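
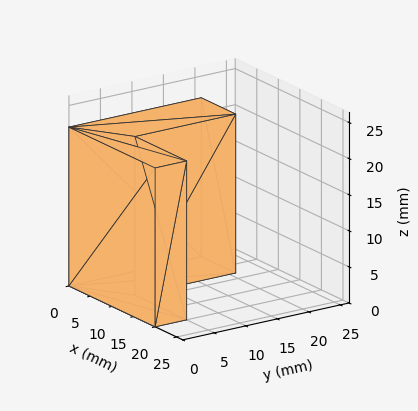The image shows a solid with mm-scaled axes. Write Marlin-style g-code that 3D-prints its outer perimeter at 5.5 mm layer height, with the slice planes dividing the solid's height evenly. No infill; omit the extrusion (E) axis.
Reading the render: the shape is an L-shaped prism: outer 20 × 21 mm, arm thicknesses ≈ 5 mm (horizontal) and 8 mm (vertical), extruded 22 mm in z (dimensions read to the nearest mm from the axis ticks). For the g-code, the solid's height is divided into equal slices at the stated Δz and each level perimeter traced with G1 moves after a G0 lift.

; perimeter-only toolpath
G21 ; units = mm
G90 ; absolute positioning
G28 ; home
; layer 1
G0 Z5.5
G0 X0.0 Y0.0
G1 X20.0 Y0.0
G1 X20.0 Y5.0
G1 X8.0 Y5.0
G1 X8.0 Y21.0
G1 X0.0 Y21.0
G1 X0.0 Y0.0
; layer 2
G0 Z11.0
G0 X0.0 Y0.0
G1 X20.0 Y0.0
G1 X20.0 Y5.0
G1 X8.0 Y5.0
G1 X8.0 Y21.0
G1 X0.0 Y21.0
G1 X0.0 Y0.0
; layer 3
G0 Z16.5
G0 X0.0 Y0.0
G1 X20.0 Y0.0
G1 X20.0 Y5.0
G1 X8.0 Y5.0
G1 X8.0 Y21.0
G1 X0.0 Y21.0
G1 X0.0 Y0.0
; layer 4
G0 Z22.0
G0 X0.0 Y0.0
G1 X20.0 Y0.0
G1 X20.0 Y5.0
G1 X8.0 Y5.0
G1 X8.0 Y21.0
G1 X0.0 Y21.0
G1 X0.0 Y0.0
M2 ; end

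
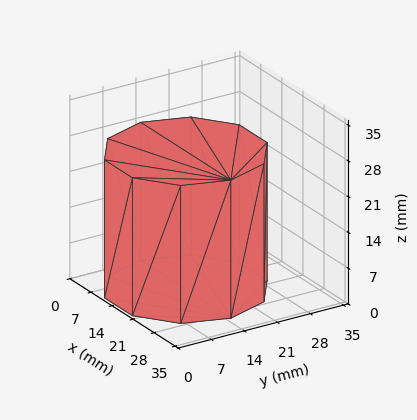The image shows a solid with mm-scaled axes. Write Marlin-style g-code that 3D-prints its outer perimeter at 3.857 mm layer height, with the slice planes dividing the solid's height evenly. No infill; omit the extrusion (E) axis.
Reading the render: the shape is a regular 10-sided prism (a cylinder approximated with 10 flat sides), circumscribed radius ≈ 15 mm, height ≈ 27 mm (dimensions read to the nearest mm from the axis ticks). For the g-code, the solid's height is divided into equal slices at the stated Δz and each level perimeter traced with G1 moves after a G0 lift.

; perimeter-only toolpath
G21 ; units = mm
G90 ; absolute positioning
G28 ; home
; layer 1
G0 Z3.857
G0 X30.000 Y15.000
G1 X27.135 Y23.817
G1 X19.635 Y29.266
G1 X10.365 Y29.266
G1 X2.865 Y23.817
G1 X0.000 Y15.000
G1 X2.865 Y6.183
G1 X10.365 Y0.734
G1 X19.635 Y0.734
G1 X27.135 Y6.183
G1 X30.000 Y15.000
; layer 2
G0 Z7.714
G0 X30.000 Y15.000
G1 X27.135 Y23.817
G1 X19.635 Y29.266
G1 X10.365 Y29.266
G1 X2.865 Y23.817
G1 X0.000 Y15.000
G1 X2.865 Y6.183
G1 X10.365 Y0.734
G1 X19.635 Y0.734
G1 X27.135 Y6.183
G1 X30.000 Y15.000
; layer 3
G0 Z11.571
G0 X30.000 Y15.000
G1 X27.135 Y23.817
G1 X19.635 Y29.266
G1 X10.365 Y29.266
G1 X2.865 Y23.817
G1 X0.000 Y15.000
G1 X2.865 Y6.183
G1 X10.365 Y0.734
G1 X19.635 Y0.734
G1 X27.135 Y6.183
G1 X30.000 Y15.000
; layer 4
G0 Z15.429
G0 X30.000 Y15.000
G1 X27.135 Y23.817
G1 X19.635 Y29.266
G1 X10.365 Y29.266
G1 X2.865 Y23.817
G1 X0.000 Y15.000
G1 X2.865 Y6.183
G1 X10.365 Y0.734
G1 X19.635 Y0.734
G1 X27.135 Y6.183
G1 X30.000 Y15.000
; layer 5
G0 Z19.286
G0 X30.000 Y15.000
G1 X27.135 Y23.817
G1 X19.635 Y29.266
G1 X10.365 Y29.266
G1 X2.865 Y23.817
G1 X0.000 Y15.000
G1 X2.865 Y6.183
G1 X10.365 Y0.734
G1 X19.635 Y0.734
G1 X27.135 Y6.183
G1 X30.000 Y15.000
; layer 6
G0 Z23.143
G0 X30.000 Y15.000
G1 X27.135 Y23.817
G1 X19.635 Y29.266
G1 X10.365 Y29.266
G1 X2.865 Y23.817
G1 X0.000 Y15.000
G1 X2.865 Y6.183
G1 X10.365 Y0.734
G1 X19.635 Y0.734
G1 X27.135 Y6.183
G1 X30.000 Y15.000
; layer 7
G0 Z27.000
G0 X30.000 Y15.000
G1 X27.135 Y23.817
G1 X19.635 Y29.266
G1 X10.365 Y29.266
G1 X2.865 Y23.817
G1 X0.000 Y15.000
G1 X2.865 Y6.183
G1 X10.365 Y0.734
G1 X19.635 Y0.734
G1 X27.135 Y6.183
G1 X30.000 Y15.000
M2 ; end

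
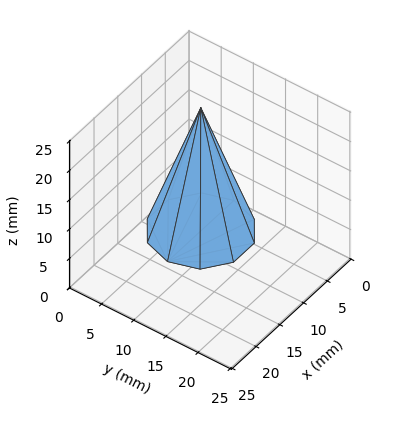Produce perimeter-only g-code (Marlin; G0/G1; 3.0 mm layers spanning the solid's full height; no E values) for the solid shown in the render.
Reading the render: the shape is a regular 10-sided pyramid, base circumscribed radius ≈ 7 mm, apex at z ≈ 21 mm (dimensions read to the nearest mm from the axis ticks). For the g-code, the solid's height is divided into equal slices at the stated Δz and each level perimeter traced with G1 moves after a G0 lift.

; perimeter-only toolpath
G21 ; units = mm
G90 ; absolute positioning
G28 ; home
; layer 1
G0 Z3.0
G0 X13.0 Y7.0
G1 X11.9 Y10.5
G1 X8.9 Y12.7
G1 X5.1 Y12.7
G1 X2.1 Y10.5
G1 X1.0 Y7.0
G1 X2.1 Y3.5
G1 X5.1 Y1.3
G1 X8.9 Y1.3
G1 X11.9 Y3.5
G1 X13.0 Y7.0
; layer 2
G0 Z6.0
G0 X12.0 Y7.0
G1 X11.1 Y9.9
G1 X8.6 Y11.8
G1 X5.4 Y11.8
G1 X2.9 Y9.9
G1 X2.0 Y7.0
G1 X2.9 Y4.1
G1 X5.4 Y2.2
G1 X8.6 Y2.2
G1 X11.1 Y4.1
G1 X12.0 Y7.0
; layer 3
G0 Z9.0
G0 X11.0 Y7.0
G1 X10.3 Y9.3
G1 X8.3 Y10.8
G1 X5.7 Y10.8
G1 X3.7 Y9.3
G1 X3.0 Y7.0
G1 X3.7 Y4.7
G1 X5.7 Y3.2
G1 X8.3 Y3.2
G1 X10.3 Y4.7
G1 X11.0 Y7.0
; layer 4
G0 Z12.0
G0 X10.0 Y7.0
G1 X9.4 Y8.8
G1 X7.9 Y9.9
G1 X6.1 Y9.9
G1 X4.6 Y8.8
G1 X4.0 Y7.0
G1 X4.6 Y5.2
G1 X6.1 Y4.1
G1 X7.9 Y4.1
G1 X9.4 Y5.2
G1 X10.0 Y7.0
; layer 5
G0 Z15.0
G0 X9.0 Y7.0
G1 X8.6 Y8.2
G1 X7.6 Y8.9
G1 X6.4 Y8.9
G1 X5.4 Y8.2
G1 X5.0 Y7.0
G1 X5.4 Y5.8
G1 X6.4 Y5.1
G1 X7.6 Y5.1
G1 X8.6 Y5.8
G1 X9.0 Y7.0
; layer 6
G0 Z18.0
G0 X8.0 Y7.0
G1 X7.8 Y7.6
G1 X7.3 Y8.0
G1 X6.7 Y8.0
G1 X6.2 Y7.6
G1 X6.0 Y7.0
G1 X6.2 Y6.4
G1 X6.7 Y6.0
G1 X7.3 Y6.0
G1 X7.8 Y6.4
G1 X8.0 Y7.0
M2 ; end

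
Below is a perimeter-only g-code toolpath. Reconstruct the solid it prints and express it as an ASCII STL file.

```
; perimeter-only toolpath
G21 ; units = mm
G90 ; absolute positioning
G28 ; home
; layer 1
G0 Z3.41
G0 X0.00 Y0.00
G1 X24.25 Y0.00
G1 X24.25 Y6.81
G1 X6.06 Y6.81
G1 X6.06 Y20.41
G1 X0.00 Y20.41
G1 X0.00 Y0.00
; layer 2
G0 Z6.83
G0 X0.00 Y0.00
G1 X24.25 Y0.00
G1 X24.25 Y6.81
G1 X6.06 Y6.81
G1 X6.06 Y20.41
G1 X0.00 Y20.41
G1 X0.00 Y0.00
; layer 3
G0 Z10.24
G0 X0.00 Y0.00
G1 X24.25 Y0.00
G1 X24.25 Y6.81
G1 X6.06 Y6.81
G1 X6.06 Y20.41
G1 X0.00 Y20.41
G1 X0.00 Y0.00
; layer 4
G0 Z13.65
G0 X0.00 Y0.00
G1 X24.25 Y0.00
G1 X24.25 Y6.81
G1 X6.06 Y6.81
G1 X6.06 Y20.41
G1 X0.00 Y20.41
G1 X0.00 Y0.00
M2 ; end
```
solid part
  facet normal 0.0000 0.0000 -1.0000
    outer loop
      vertex 24.25 6.81 0.00
      vertex 24.25 0.00 0.00
      vertex 0.00 0.00 0.00
    endloop
  endfacet
  facet normal 0.0000 0.0000 -1.0000
    outer loop
      vertex 6.06 6.81 0.00
      vertex 24.25 6.81 0.00
      vertex 0.00 0.00 0.00
    endloop
  endfacet
  facet normal 0.0000 0.0000 -1.0000
    outer loop
      vertex 6.06 20.41 0.00
      vertex 6.06 6.81 0.00
      vertex 0.00 0.00 0.00
    endloop
  endfacet
  facet normal 0.0000 0.0000 -1.0000
    outer loop
      vertex 0.00 20.41 0.00
      vertex 6.06 20.41 0.00
      vertex 0.00 0.00 0.00
    endloop
  endfacet
  facet normal 0.0000 0.0000 1.0000
    outer loop
      vertex 0.00 0.00 13.65
      vertex 24.25 0.00 13.65
      vertex 24.25 6.81 13.65
    endloop
  endfacet
  facet normal 0.0000 0.0000 1.0000
    outer loop
      vertex 0.00 0.00 13.65
      vertex 24.25 6.81 13.65
      vertex 6.06 6.81 13.65
    endloop
  endfacet
  facet normal 0.0000 0.0000 1.0000
    outer loop
      vertex 0.00 0.00 13.65
      vertex 6.06 6.81 13.65
      vertex 6.06 20.41 13.65
    endloop
  endfacet
  facet normal 0.0000 0.0000 1.0000
    outer loop
      vertex 0.00 0.00 13.65
      vertex 6.06 20.41 13.65
      vertex 0.00 20.41 13.65
    endloop
  endfacet
  facet normal 0.0000 -1.0000 0.0000
    outer loop
      vertex 0.00 0.00 0.00
      vertex 24.25 0.00 0.00
      vertex 24.25 0.00 13.65
    endloop
  endfacet
  facet normal 0.0000 -1.0000 0.0000
    outer loop
      vertex 0.00 0.00 0.00
      vertex 24.25 0.00 13.65
      vertex 0.00 0.00 13.65
    endloop
  endfacet
  facet normal 1.0000 0.0000 0.0000
    outer loop
      vertex 24.25 0.00 0.00
      vertex 24.25 6.81 0.00
      vertex 24.25 6.81 13.65
    endloop
  endfacet
  facet normal 1.0000 0.0000 0.0000
    outer loop
      vertex 24.25 0.00 0.00
      vertex 24.25 6.81 13.65
      vertex 24.25 0.00 13.65
    endloop
  endfacet
  facet normal 0.0000 1.0000 0.0000
    outer loop
      vertex 24.25 6.81 0.00
      vertex 6.06 6.81 0.00
      vertex 6.06 6.81 13.65
    endloop
  endfacet
  facet normal 0.0000 1.0000 0.0000
    outer loop
      vertex 24.25 6.81 0.00
      vertex 6.06 6.81 13.65
      vertex 24.25 6.81 13.65
    endloop
  endfacet
  facet normal 1.0000 0.0000 0.0000
    outer loop
      vertex 6.06 6.81 0.00
      vertex 6.06 20.41 0.00
      vertex 6.06 20.41 13.65
    endloop
  endfacet
  facet normal 1.0000 0.0000 0.0000
    outer loop
      vertex 6.06 6.81 0.00
      vertex 6.06 20.41 13.65
      vertex 6.06 6.81 13.65
    endloop
  endfacet
  facet normal 0.0000 1.0000 0.0000
    outer loop
      vertex 6.06 20.41 0.00
      vertex 0.00 20.41 0.00
      vertex 0.00 20.41 13.65
    endloop
  endfacet
  facet normal 0.0000 1.0000 0.0000
    outer loop
      vertex 6.06 20.41 0.00
      vertex 0.00 20.41 13.65
      vertex 6.06 20.41 13.65
    endloop
  endfacet
  facet normal -1.0000 0.0000 0.0000
    outer loop
      vertex 0.00 20.41 0.00
      vertex 0.00 0.00 0.00
      vertex 0.00 0.00 13.65
    endloop
  endfacet
  facet normal -1.0000 0.0000 0.0000
    outer loop
      vertex 0.00 20.41 0.00
      vertex 0.00 0.00 13.65
      vertex 0.00 20.41 13.65
    endloop
  endfacet
endsolid part

The G0 Z moves step by Δz≈3.41 mm. Every layer's G1 loop is the same polygon, so the solid is a straight extrusion of it from z=0 to z≈13.7. Closing with flat bottom and top caps and triangulating gives 20 facets — an L-shaped prism: outer 24.2 × 20.4 mm, arm thicknesses ≈ 6.81 mm (horizontal) and 6.06 mm (vertical), extruded 13.7 mm in z.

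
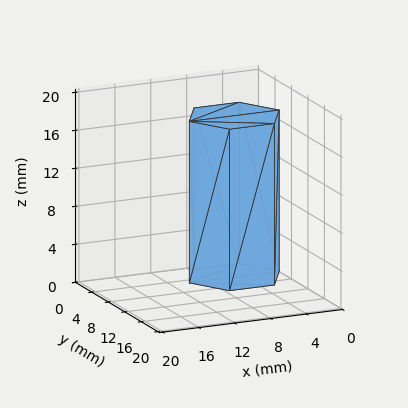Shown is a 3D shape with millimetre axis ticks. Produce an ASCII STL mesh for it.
Reading the render: the shape is a regular 6-sided prism (a cylinder approximated with 6 flat sides), circumscribed radius ≈ 5 mm, height ≈ 17 mm (dimensions read to the nearest mm from the axis ticks). For the STL, each face is triangulated and given an outward normal.

solid part
  facet normal 0.0000 0.0000 -1.0000
    outer loop
      vertex 2.5 9.3 0.0
      vertex 7.5 9.3 0.0
      vertex 10.0 5.0 0.0
    endloop
  endfacet
  facet normal 0.0000 0.0000 -1.0000
    outer loop
      vertex 0.0 5.0 0.0
      vertex 2.5 9.3 0.0
      vertex 10.0 5.0 0.0
    endloop
  endfacet
  facet normal 0.0000 0.0000 -1.0000
    outer loop
      vertex 2.5 0.7 0.0
      vertex 0.0 5.0 0.0
      vertex 10.0 5.0 0.0
    endloop
  endfacet
  facet normal 0.0000 0.0000 -1.0000
    outer loop
      vertex 7.5 0.7 0.0
      vertex 2.5 0.7 0.0
      vertex 10.0 5.0 0.0
    endloop
  endfacet
  facet normal 0.0000 0.0000 1.0000
    outer loop
      vertex 10.0 5.0 17.0
      vertex 7.5 9.3 17.0
      vertex 2.5 9.3 17.0
    endloop
  endfacet
  facet normal 0.0000 0.0000 1.0000
    outer loop
      vertex 10.0 5.0 17.0
      vertex 2.5 9.3 17.0
      vertex 0.0 5.0 17.0
    endloop
  endfacet
  facet normal 0.0000 0.0000 1.0000
    outer loop
      vertex 10.0 5.0 17.0
      vertex 0.0 5.0 17.0
      vertex 2.5 0.7 17.0
    endloop
  endfacet
  facet normal 0.0000 0.0000 1.0000
    outer loop
      vertex 10.0 5.0 17.0
      vertex 2.5 0.7 17.0
      vertex 7.5 0.7 17.0
    endloop
  endfacet
  facet normal 0.8645 0.5026 0.0000
    outer loop
      vertex 10.0 5.0 0.0
      vertex 7.5 9.3 0.0
      vertex 7.5 9.3 17.0
    endloop
  endfacet
  facet normal 0.8645 0.5026 0.0000
    outer loop
      vertex 10.0 5.0 0.0
      vertex 7.5 9.3 17.0
      vertex 10.0 5.0 17.0
    endloop
  endfacet
  facet normal 0.0000 1.0000 0.0000
    outer loop
      vertex 7.5 9.3 0.0
      vertex 2.5 9.3 0.0
      vertex 2.5 9.3 17.0
    endloop
  endfacet
  facet normal 0.0000 1.0000 0.0000
    outer loop
      vertex 7.5 9.3 0.0
      vertex 2.5 9.3 17.0
      vertex 7.5 9.3 17.0
    endloop
  endfacet
  facet normal -0.8645 0.5026 0.0000
    outer loop
      vertex 2.5 9.3 0.0
      vertex 0.0 5.0 0.0
      vertex 0.0 5.0 17.0
    endloop
  endfacet
  facet normal -0.8645 0.5026 0.0000
    outer loop
      vertex 2.5 9.3 0.0
      vertex 0.0 5.0 17.0
      vertex 2.5 9.3 17.0
    endloop
  endfacet
  facet normal -0.8645 -0.5026 0.0000
    outer loop
      vertex 0.0 5.0 0.0
      vertex 2.5 0.7 0.0
      vertex 2.5 0.7 17.0
    endloop
  endfacet
  facet normal -0.8645 -0.5026 0.0000
    outer loop
      vertex 0.0 5.0 0.0
      vertex 2.5 0.7 17.0
      vertex 0.0 5.0 17.0
    endloop
  endfacet
  facet normal 0.0000 -1.0000 0.0000
    outer loop
      vertex 2.5 0.7 0.0
      vertex 7.5 0.7 0.0
      vertex 7.5 0.7 17.0
    endloop
  endfacet
  facet normal 0.0000 -1.0000 0.0000
    outer loop
      vertex 2.5 0.7 0.0
      vertex 7.5 0.7 17.0
      vertex 2.5 0.7 17.0
    endloop
  endfacet
  facet normal 0.8645 -0.5026 0.0000
    outer loop
      vertex 7.5 0.7 0.0
      vertex 10.0 5.0 0.0
      vertex 10.0 5.0 17.0
    endloop
  endfacet
  facet normal 0.8645 -0.5026 0.0000
    outer loop
      vertex 7.5 0.7 0.0
      vertex 10.0 5.0 17.0
      vertex 7.5 0.7 17.0
    endloop
  endfacet
endsolid part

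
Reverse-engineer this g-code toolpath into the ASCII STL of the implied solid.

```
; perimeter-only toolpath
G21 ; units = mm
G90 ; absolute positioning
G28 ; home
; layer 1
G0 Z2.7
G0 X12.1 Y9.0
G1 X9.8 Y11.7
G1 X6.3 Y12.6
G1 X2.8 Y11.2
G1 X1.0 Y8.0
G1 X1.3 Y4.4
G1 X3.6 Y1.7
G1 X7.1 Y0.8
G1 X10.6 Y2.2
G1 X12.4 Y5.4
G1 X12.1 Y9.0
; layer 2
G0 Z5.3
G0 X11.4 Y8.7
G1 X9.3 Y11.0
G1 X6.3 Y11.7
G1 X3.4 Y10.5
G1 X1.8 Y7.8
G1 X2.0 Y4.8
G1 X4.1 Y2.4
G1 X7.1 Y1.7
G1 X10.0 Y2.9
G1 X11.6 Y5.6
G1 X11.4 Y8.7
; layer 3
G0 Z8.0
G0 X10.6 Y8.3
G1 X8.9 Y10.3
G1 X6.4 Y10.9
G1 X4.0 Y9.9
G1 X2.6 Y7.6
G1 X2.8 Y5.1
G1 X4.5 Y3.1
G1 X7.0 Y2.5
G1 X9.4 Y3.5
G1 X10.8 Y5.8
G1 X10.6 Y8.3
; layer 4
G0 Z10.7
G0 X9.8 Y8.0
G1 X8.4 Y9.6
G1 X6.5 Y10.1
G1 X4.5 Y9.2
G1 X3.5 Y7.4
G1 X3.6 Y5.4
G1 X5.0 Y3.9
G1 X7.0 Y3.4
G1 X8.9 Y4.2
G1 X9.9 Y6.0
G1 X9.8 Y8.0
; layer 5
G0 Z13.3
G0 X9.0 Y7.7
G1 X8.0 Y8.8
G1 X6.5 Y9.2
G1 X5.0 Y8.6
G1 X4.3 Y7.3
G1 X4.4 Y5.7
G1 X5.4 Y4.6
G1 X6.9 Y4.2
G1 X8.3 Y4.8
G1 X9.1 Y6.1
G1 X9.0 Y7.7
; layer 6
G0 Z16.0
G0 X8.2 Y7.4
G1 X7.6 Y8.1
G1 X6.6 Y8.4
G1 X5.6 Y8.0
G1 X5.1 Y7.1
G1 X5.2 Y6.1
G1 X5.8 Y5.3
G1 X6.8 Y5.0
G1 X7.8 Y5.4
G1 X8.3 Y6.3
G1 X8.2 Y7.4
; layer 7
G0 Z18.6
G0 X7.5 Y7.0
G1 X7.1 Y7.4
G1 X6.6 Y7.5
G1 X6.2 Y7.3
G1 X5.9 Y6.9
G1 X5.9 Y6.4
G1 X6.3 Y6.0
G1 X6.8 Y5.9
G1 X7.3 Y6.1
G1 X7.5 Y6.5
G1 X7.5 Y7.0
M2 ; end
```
solid part
  facet normal 0.0000 0.0000 -1.0000
    outer loop
      vertex 6.2 13.4 0.0
      vertex 10.2 12.4 0.0
      vertex 12.9 9.3 0.0
    endloop
  endfacet
  facet normal 0.0000 0.0000 -1.0000
    outer loop
      vertex 2.3 11.8 0.0
      vertex 6.2 13.4 0.0
      vertex 12.9 9.3 0.0
    endloop
  endfacet
  facet normal 0.0000 0.0000 -1.0000
    outer loop
      vertex 0.2 8.2 0.0
      vertex 2.3 11.8 0.0
      vertex 12.9 9.3 0.0
    endloop
  endfacet
  facet normal 0.0000 0.0000 -1.0000
    outer loop
      vertex 0.5 4.1 0.0
      vertex 0.2 8.2 0.0
      vertex 12.9 9.3 0.0
    endloop
  endfacet
  facet normal 0.0000 0.0000 -1.0000
    outer loop
      vertex 3.2 1.0 0.0
      vertex 0.5 4.1 0.0
      vertex 12.9 9.3 0.0
    endloop
  endfacet
  facet normal 0.0000 0.0000 -1.0000
    outer loop
      vertex 7.2 0.0 0.0
      vertex 3.2 1.0 0.0
      vertex 12.9 9.3 0.0
    endloop
  endfacet
  facet normal 0.0000 0.0000 -1.0000
    outer loop
      vertex 11.1 1.6 0.0
      vertex 7.2 0.0 0.0
      vertex 12.9 9.3 0.0
    endloop
  endfacet
  facet normal 0.0000 0.0000 -1.0000
    outer loop
      vertex 13.2 5.2 0.0
      vertex 11.1 1.6 0.0
      vertex 12.9 9.3 0.0
    endloop
  endfacet
  facet normal 0.7223 0.6291 0.2871
    outer loop
      vertex 12.9 9.3 0.0
      vertex 10.2 12.4 0.0
      vertex 6.7 6.7 21.3
    endloop
  endfacet
  facet normal 0.2323 0.9294 0.2869
    outer loop
      vertex 10.2 12.4 0.0
      vertex 6.2 13.4 0.0
      vertex 6.7 6.7 21.3
    endloop
  endfacet
  facet normal -0.3636 0.8862 0.2873
    outer loop
      vertex 6.2 13.4 0.0
      vertex 2.3 11.8 0.0
      vertex 6.7 6.7 21.3
    endloop
  endfacet
  facet normal -0.8276 0.4827 0.2865
    outer loop
      vertex 2.3 11.8 0.0
      vertex 0.2 8.2 0.0
      vertex 6.7 6.7 21.3
    endloop
  endfacet
  facet normal -0.9555 -0.0699 0.2867
    outer loop
      vertex 0.2 8.2 0.0
      vertex 0.5 4.1 0.0
      vertex 6.7 6.7 21.3
    endloop
  endfacet
  facet normal -0.7223 -0.6291 0.2871
    outer loop
      vertex 0.5 4.1 0.0
      vertex 3.2 1.0 0.0
      vertex 6.7 6.7 21.3
    endloop
  endfacet
  facet normal -0.2323 -0.9294 0.2869
    outer loop
      vertex 3.2 1.0 0.0
      vertex 7.2 0.0 0.0
      vertex 6.7 6.7 21.3
    endloop
  endfacet
  facet normal 0.3636 -0.8862 0.2873
    outer loop
      vertex 7.2 0.0 0.0
      vertex 11.1 1.6 0.0
      vertex 6.7 6.7 21.3
    endloop
  endfacet
  facet normal 0.8276 -0.4827 0.2865
    outer loop
      vertex 11.1 1.6 0.0
      vertex 13.2 5.2 0.0
      vertex 6.7 6.7 21.3
    endloop
  endfacet
  facet normal 0.9555 0.0699 0.2867
    outer loop
      vertex 13.2 5.2 0.0
      vertex 12.9 9.3 0.0
      vertex 6.7 6.7 21.3
    endloop
  endfacet
endsolid part

The G0 Z moves step by Δz≈2.7 mm. The G1 loops shrink linearly with z, so the solid tapers from its base footprint up to z≈21.3. Closing with a flat bottom cap and the tapered top and triangulating gives 18 facets — a regular 10-sided pyramid, base circumscribed radius ≈ 6.7 mm, apex at z ≈ 21.3 mm.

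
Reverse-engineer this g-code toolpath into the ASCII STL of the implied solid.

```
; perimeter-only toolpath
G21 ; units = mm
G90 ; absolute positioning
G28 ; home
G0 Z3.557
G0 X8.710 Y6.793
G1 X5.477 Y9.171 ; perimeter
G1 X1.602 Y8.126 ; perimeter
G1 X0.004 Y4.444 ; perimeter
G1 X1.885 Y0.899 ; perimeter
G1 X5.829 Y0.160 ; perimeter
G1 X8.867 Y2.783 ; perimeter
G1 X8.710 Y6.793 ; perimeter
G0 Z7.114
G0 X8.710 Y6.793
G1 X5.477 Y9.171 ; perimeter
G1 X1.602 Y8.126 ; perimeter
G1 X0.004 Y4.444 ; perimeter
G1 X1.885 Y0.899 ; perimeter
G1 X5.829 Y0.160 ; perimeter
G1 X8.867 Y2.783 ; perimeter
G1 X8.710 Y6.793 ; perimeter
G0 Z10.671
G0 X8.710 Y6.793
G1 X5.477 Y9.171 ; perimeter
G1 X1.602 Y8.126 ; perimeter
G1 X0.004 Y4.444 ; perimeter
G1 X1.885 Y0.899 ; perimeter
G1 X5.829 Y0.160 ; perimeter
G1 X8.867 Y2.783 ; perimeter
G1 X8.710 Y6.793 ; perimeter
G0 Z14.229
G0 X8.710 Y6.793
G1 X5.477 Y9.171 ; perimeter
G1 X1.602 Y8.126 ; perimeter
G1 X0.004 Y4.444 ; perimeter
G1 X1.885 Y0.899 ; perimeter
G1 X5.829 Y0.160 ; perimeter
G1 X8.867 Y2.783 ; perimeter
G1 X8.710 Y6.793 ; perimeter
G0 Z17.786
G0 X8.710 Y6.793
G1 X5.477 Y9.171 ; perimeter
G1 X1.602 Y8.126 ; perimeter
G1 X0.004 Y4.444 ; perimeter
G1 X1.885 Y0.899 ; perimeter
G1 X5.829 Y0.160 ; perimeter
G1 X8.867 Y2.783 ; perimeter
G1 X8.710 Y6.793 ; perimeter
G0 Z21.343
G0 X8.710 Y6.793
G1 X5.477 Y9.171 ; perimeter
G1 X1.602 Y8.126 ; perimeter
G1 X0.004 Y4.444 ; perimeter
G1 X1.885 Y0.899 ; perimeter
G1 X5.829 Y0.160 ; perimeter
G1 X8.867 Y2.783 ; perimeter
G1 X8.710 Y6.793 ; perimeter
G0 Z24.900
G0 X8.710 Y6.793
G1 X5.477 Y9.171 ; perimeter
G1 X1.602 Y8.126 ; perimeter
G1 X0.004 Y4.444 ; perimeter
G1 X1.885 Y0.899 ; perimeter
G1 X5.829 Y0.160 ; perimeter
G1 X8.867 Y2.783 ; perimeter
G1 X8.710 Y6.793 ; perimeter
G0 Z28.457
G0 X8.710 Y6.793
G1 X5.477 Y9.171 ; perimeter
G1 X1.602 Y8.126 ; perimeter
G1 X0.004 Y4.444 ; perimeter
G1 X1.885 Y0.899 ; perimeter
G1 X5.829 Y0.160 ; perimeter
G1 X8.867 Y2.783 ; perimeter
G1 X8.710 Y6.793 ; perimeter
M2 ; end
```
solid part
  facet normal 0.0000 0.0000 -1.0000
    outer loop
      vertex 1.602 8.126 0.000
      vertex 5.477 9.171 0.000
      vertex 8.710 6.793 0.000
    endloop
  endfacet
  facet normal 0.0000 0.0000 -1.0000
    outer loop
      vertex 0.004 4.444 0.000
      vertex 1.602 8.126 0.000
      vertex 8.710 6.793 0.000
    endloop
  endfacet
  facet normal 0.0000 0.0000 -1.0000
    outer loop
      vertex 1.885 0.899 0.000
      vertex 0.004 4.444 0.000
      vertex 8.710 6.793 0.000
    endloop
  endfacet
  facet normal 0.0000 0.0000 -1.0000
    outer loop
      vertex 5.829 0.160 0.000
      vertex 1.885 0.899 0.000
      vertex 8.710 6.793 0.000
    endloop
  endfacet
  facet normal 0.0000 0.0000 -1.0000
    outer loop
      vertex 8.867 2.783 0.000
      vertex 5.829 0.160 0.000
      vertex 8.710 6.793 0.000
    endloop
  endfacet
  facet normal 0.0000 0.0000 1.0000
    outer loop
      vertex 8.710 6.793 28.457
      vertex 5.477 9.171 28.457
      vertex 1.602 8.126 28.457
    endloop
  endfacet
  facet normal 0.0000 0.0000 1.0000
    outer loop
      vertex 8.710 6.793 28.457
      vertex 1.602 8.126 28.457
      vertex 0.004 4.444 28.457
    endloop
  endfacet
  facet normal 0.0000 0.0000 1.0000
    outer loop
      vertex 8.710 6.793 28.457
      vertex 0.004 4.444 28.457
      vertex 1.885 0.899 28.457
    endloop
  endfacet
  facet normal 0.0000 0.0000 1.0000
    outer loop
      vertex 8.710 6.793 28.457
      vertex 1.885 0.899 28.457
      vertex 5.829 0.160 28.457
    endloop
  endfacet
  facet normal 0.0000 0.0000 1.0000
    outer loop
      vertex 8.710 6.793 28.457
      vertex 5.829 0.160 28.457
      vertex 8.867 2.783 28.457
    endloop
  endfacet
  facet normal 0.5925 0.8056 0.0000
    outer loop
      vertex 8.710 6.793 0.000
      vertex 5.477 9.171 0.000
      vertex 5.477 9.171 28.457
    endloop
  endfacet
  facet normal 0.5925 0.8056 0.0000
    outer loop
      vertex 8.710 6.793 0.000
      vertex 5.477 9.171 28.457
      vertex 8.710 6.793 28.457
    endloop
  endfacet
  facet normal -0.2604 0.9655 0.0000
    outer loop
      vertex 5.477 9.171 0.000
      vertex 1.602 8.126 0.000
      vertex 1.602 8.126 28.457
    endloop
  endfacet
  facet normal -0.2604 0.9655 0.0000
    outer loop
      vertex 5.477 9.171 0.000
      vertex 1.602 8.126 28.457
      vertex 5.477 9.171 28.457
    endloop
  endfacet
  facet normal -0.9173 0.3981 0.0000
    outer loop
      vertex 1.602 8.126 0.000
      vertex 0.004 4.444 0.000
      vertex 0.004 4.444 28.457
    endloop
  endfacet
  facet normal -0.9173 0.3981 0.0000
    outer loop
      vertex 1.602 8.126 0.000
      vertex 0.004 4.444 28.457
      vertex 1.602 8.126 28.457
    endloop
  endfacet
  facet normal -0.8834 -0.4687 0.0000
    outer loop
      vertex 0.004 4.444 0.000
      vertex 1.885 0.899 0.000
      vertex 1.885 0.899 28.457
    endloop
  endfacet
  facet normal -0.8834 -0.4687 0.0000
    outer loop
      vertex 0.004 4.444 0.000
      vertex 1.885 0.899 28.457
      vertex 0.004 4.444 28.457
    endloop
  endfacet
  facet normal -0.1842 -0.9829 0.0000
    outer loop
      vertex 1.885 0.899 0.000
      vertex 5.829 0.160 0.000
      vertex 5.829 0.160 28.457
    endloop
  endfacet
  facet normal -0.1842 -0.9829 0.0000
    outer loop
      vertex 1.885 0.899 0.000
      vertex 5.829 0.160 28.457
      vertex 1.885 0.899 28.457
    endloop
  endfacet
  facet normal 0.6535 -0.7569 0.0000
    outer loop
      vertex 5.829 0.160 0.000
      vertex 8.867 2.783 0.000
      vertex 8.867 2.783 28.457
    endloop
  endfacet
  facet normal 0.6535 -0.7569 0.0000
    outer loop
      vertex 5.829 0.160 0.000
      vertex 8.867 2.783 28.457
      vertex 5.829 0.160 28.457
    endloop
  endfacet
  facet normal 0.9992 0.0391 0.0000
    outer loop
      vertex 8.867 2.783 0.000
      vertex 8.710 6.793 0.000
      vertex 8.710 6.793 28.457
    endloop
  endfacet
  facet normal 0.9992 0.0391 0.0000
    outer loop
      vertex 8.867 2.783 0.000
      vertex 8.710 6.793 28.457
      vertex 8.867 2.783 28.457
    endloop
  endfacet
endsolid part

The G0 Z moves step by Δz≈3.557 mm. Every layer's G1 loop is the same polygon, so the solid is a straight extrusion of it from z=0 to z≈28.5. Closing with flat bottom and top caps and triangulating gives 24 facets — a regular 7-sided prism (a cylinder approximated with 7 flat sides), circumscribed radius ≈ 4.62 mm, height ≈ 28.5 mm.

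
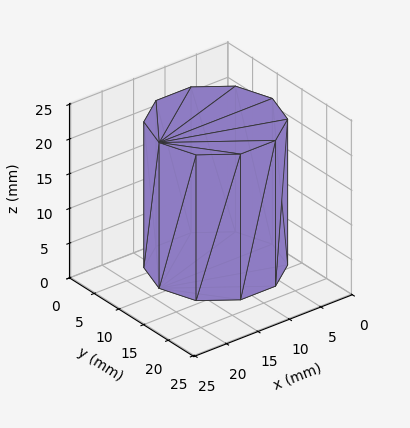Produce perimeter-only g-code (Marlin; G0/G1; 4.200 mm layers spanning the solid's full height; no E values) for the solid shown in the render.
Reading the render: the shape is a regular 10-sided prism (a cylinder approximated with 10 flat sides), circumscribed radius ≈ 9 mm, height ≈ 21 mm (dimensions read to the nearest mm from the axis ticks). For the g-code, the solid's height is divided into equal slices at the stated Δz and each level perimeter traced with G1 moves after a G0 lift.

; perimeter-only toolpath
G21 ; units = mm
G90 ; absolute positioning
G28 ; home
; layer 1
G0 Z4.200
G0 X18.000 Y9.000
G1 X16.281 Y14.290
G1 X11.781 Y17.560
G1 X6.219 Y17.560
G1 X1.719 Y14.290
G1 X0.000 Y9.000
G1 X1.719 Y3.710
G1 X6.219 Y0.440
G1 X11.781 Y0.440
G1 X16.281 Y3.710
G1 X18.000 Y9.000
; layer 2
G0 Z8.400
G0 X18.000 Y9.000
G1 X16.281 Y14.290
G1 X11.781 Y17.560
G1 X6.219 Y17.560
G1 X1.719 Y14.290
G1 X0.000 Y9.000
G1 X1.719 Y3.710
G1 X6.219 Y0.440
G1 X11.781 Y0.440
G1 X16.281 Y3.710
G1 X18.000 Y9.000
; layer 3
G0 Z12.600
G0 X18.000 Y9.000
G1 X16.281 Y14.290
G1 X11.781 Y17.560
G1 X6.219 Y17.560
G1 X1.719 Y14.290
G1 X0.000 Y9.000
G1 X1.719 Y3.710
G1 X6.219 Y0.440
G1 X11.781 Y0.440
G1 X16.281 Y3.710
G1 X18.000 Y9.000
; layer 4
G0 Z16.800
G0 X18.000 Y9.000
G1 X16.281 Y14.290
G1 X11.781 Y17.560
G1 X6.219 Y17.560
G1 X1.719 Y14.290
G1 X0.000 Y9.000
G1 X1.719 Y3.710
G1 X6.219 Y0.440
G1 X11.781 Y0.440
G1 X16.281 Y3.710
G1 X18.000 Y9.000
; layer 5
G0 Z21.000
G0 X18.000 Y9.000
G1 X16.281 Y14.290
G1 X11.781 Y17.560
G1 X6.219 Y17.560
G1 X1.719 Y14.290
G1 X0.000 Y9.000
G1 X1.719 Y3.710
G1 X6.219 Y0.440
G1 X11.781 Y0.440
G1 X16.281 Y3.710
G1 X18.000 Y9.000
M2 ; end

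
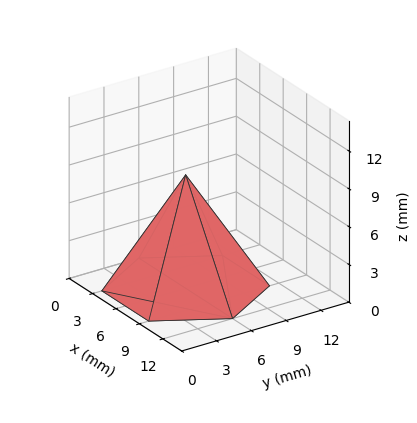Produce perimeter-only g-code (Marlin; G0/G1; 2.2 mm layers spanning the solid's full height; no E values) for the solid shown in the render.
Reading the render: the shape is a regular 6-sided pyramid, base circumscribed radius ≈ 6 mm, apex at z ≈ 9 mm (dimensions read to the nearest mm from the axis ticks). For the g-code, the solid's height is divided into equal slices at the stated Δz and each level perimeter traced with G1 moves after a G0 lift.

; perimeter-only toolpath
G21 ; units = mm
G90 ; absolute positioning
G28 ; home
; layer 1
G0 Z2.2
G0 X10.5 Y6.0
G1 X8.2 Y9.9
G1 X3.8 Y9.9
G1 X1.5 Y6.0
G1 X3.8 Y2.1
G1 X8.2 Y2.1
G1 X10.5 Y6.0
; layer 2
G0 Z4.5
G0 X9.0 Y6.0
G1 X7.5 Y8.6
G1 X4.5 Y8.6
G1 X3.0 Y6.0
G1 X4.5 Y3.4
G1 X7.5 Y3.4
G1 X9.0 Y6.0
; layer 3
G0 Z6.8
G0 X7.5 Y6.0
G1 X6.8 Y7.3
G1 X5.2 Y7.3
G1 X4.5 Y6.0
G1 X5.2 Y4.7
G1 X6.8 Y4.7
G1 X7.5 Y6.0
M2 ; end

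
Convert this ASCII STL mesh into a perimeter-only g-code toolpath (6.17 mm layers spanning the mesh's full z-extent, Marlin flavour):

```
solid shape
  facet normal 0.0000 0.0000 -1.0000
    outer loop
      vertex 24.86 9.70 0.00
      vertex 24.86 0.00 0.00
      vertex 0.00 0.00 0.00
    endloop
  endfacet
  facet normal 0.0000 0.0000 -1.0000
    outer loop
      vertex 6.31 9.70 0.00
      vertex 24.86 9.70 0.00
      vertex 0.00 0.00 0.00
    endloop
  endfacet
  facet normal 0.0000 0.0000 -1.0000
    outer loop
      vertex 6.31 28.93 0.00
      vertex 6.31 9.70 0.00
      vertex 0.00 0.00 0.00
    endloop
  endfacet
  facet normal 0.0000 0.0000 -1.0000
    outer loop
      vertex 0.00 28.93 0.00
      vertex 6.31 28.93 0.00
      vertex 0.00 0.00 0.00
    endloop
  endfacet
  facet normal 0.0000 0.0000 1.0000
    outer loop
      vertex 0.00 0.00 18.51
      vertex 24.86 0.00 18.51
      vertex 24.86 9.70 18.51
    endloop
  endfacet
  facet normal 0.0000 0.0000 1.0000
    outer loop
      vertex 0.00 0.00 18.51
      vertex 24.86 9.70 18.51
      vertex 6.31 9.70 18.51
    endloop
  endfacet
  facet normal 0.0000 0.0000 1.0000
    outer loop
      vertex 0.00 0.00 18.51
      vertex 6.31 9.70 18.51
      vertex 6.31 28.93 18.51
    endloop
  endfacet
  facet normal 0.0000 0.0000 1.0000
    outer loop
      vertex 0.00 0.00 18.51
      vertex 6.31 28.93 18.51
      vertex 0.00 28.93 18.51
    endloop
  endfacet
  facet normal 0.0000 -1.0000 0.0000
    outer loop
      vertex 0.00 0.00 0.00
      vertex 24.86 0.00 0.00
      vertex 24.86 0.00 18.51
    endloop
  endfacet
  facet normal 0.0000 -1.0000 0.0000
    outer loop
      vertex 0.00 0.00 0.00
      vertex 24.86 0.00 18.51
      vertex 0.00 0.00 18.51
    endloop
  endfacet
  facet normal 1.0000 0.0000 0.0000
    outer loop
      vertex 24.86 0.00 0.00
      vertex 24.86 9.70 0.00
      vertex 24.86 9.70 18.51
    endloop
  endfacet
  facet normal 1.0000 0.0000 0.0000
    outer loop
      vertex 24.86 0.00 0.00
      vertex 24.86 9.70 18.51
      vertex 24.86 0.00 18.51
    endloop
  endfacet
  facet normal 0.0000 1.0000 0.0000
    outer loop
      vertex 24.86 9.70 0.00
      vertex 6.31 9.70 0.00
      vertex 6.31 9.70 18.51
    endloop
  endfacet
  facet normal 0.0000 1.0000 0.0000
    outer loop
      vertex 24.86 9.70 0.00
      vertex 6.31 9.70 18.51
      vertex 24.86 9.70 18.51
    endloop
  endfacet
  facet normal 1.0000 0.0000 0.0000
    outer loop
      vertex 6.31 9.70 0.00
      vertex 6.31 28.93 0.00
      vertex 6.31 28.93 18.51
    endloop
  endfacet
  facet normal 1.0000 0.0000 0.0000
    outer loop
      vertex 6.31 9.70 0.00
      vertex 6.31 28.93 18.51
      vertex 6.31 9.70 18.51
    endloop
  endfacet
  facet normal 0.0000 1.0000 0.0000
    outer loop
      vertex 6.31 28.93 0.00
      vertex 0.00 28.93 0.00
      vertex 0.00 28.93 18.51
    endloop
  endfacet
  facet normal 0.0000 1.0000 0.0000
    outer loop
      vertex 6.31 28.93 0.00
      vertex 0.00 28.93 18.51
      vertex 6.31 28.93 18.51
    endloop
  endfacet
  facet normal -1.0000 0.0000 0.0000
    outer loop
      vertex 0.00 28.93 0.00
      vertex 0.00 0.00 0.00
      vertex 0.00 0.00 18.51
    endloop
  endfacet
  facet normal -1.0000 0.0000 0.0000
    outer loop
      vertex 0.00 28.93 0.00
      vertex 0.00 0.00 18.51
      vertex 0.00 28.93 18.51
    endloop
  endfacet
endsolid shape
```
; perimeter-only toolpath
G21 ; units = mm
G90 ; absolute positioning
G28 ; home
; layer 1
G0 Z6.17
G0 X0.00 Y0.00
G1 X24.86 Y0.00
G1 X24.86 Y9.70
G1 X6.31 Y9.70
G1 X6.31 Y28.93
G1 X0.00 Y28.93
G1 X0.00 Y0.00
; layer 2
G0 Z12.34
G0 X0.00 Y0.00
G1 X24.86 Y0.00
G1 X24.86 Y9.70
G1 X6.31 Y9.70
G1 X6.31 Y28.93
G1 X0.00 Y28.93
G1 X0.00 Y0.00
; layer 3
G0 Z18.51
G0 X0.00 Y0.00
G1 X24.86 Y0.00
G1 X24.86 Y9.70
G1 X6.31 Y9.70
G1 X6.31 Y28.93
G1 X0.00 Y28.93
G1 X0.00 Y0.00
M2 ; end

The solid is an L-shaped prism: outer 24.9 × 28.9 mm, arm thicknesses ≈ 9.7 mm (horizontal) and 6.31 mm (vertical), extruded 18.5 mm in z. Slicing at Δz = 6.17 mm — 3 equal slices spanning the solid's height, so layer i sits at z = i·h/3 — gives 3 non-empty perimeters. Each is a 6-segment closed polygon; G0 lifts to the layer z and rapids to the start vertex, then G1 traces the edges.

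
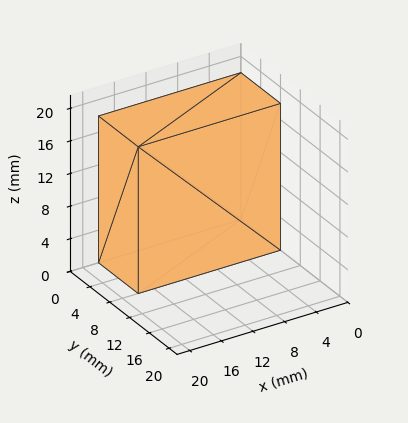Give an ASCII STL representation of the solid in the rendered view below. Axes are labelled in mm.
Reading the render: the shape is a rectangular box, roughly 18 × 8 mm footprint and 18 mm tall (dimensions read to the nearest mm from the axis ticks). For the STL, each face is triangulated and given an outward normal.

solid part
  facet normal 0.0000 0.0000 -1.0000
    outer loop
      vertex 18.000 8.000 0.000
      vertex 18.000 0.000 0.000
      vertex 0.000 0.000 0.000
    endloop
  endfacet
  facet normal 0.0000 0.0000 -1.0000
    outer loop
      vertex 0.000 8.000 0.000
      vertex 18.000 8.000 0.000
      vertex 0.000 0.000 0.000
    endloop
  endfacet
  facet normal 0.0000 0.0000 1.0000
    outer loop
      vertex 0.000 0.000 18.000
      vertex 18.000 0.000 18.000
      vertex 18.000 8.000 18.000
    endloop
  endfacet
  facet normal 0.0000 0.0000 1.0000
    outer loop
      vertex 0.000 0.000 18.000
      vertex 18.000 8.000 18.000
      vertex 0.000 8.000 18.000
    endloop
  endfacet
  facet normal 0.0000 -1.0000 0.0000
    outer loop
      vertex 0.000 0.000 0.000
      vertex 18.000 0.000 0.000
      vertex 18.000 0.000 18.000
    endloop
  endfacet
  facet normal 0.0000 -1.0000 0.0000
    outer loop
      vertex 0.000 0.000 0.000
      vertex 18.000 0.000 18.000
      vertex 0.000 0.000 18.000
    endloop
  endfacet
  facet normal 0.0000 1.0000 0.0000
    outer loop
      vertex 18.000 8.000 18.000
      vertex 18.000 8.000 0.000
      vertex 0.000 8.000 0.000
    endloop
  endfacet
  facet normal 0.0000 1.0000 0.0000
    outer loop
      vertex 0.000 8.000 18.000
      vertex 18.000 8.000 18.000
      vertex 0.000 8.000 0.000
    endloop
  endfacet
  facet normal -1.0000 0.0000 0.0000
    outer loop
      vertex 0.000 8.000 18.000
      vertex 0.000 8.000 0.000
      vertex 0.000 0.000 0.000
    endloop
  endfacet
  facet normal -1.0000 0.0000 0.0000
    outer loop
      vertex 0.000 0.000 18.000
      vertex 0.000 8.000 18.000
      vertex 0.000 0.000 0.000
    endloop
  endfacet
  facet normal 1.0000 0.0000 0.0000
    outer loop
      vertex 18.000 0.000 0.000
      vertex 18.000 8.000 0.000
      vertex 18.000 8.000 18.000
    endloop
  endfacet
  facet normal 1.0000 0.0000 0.0000
    outer loop
      vertex 18.000 0.000 0.000
      vertex 18.000 8.000 18.000
      vertex 18.000 0.000 18.000
    endloop
  endfacet
endsolid part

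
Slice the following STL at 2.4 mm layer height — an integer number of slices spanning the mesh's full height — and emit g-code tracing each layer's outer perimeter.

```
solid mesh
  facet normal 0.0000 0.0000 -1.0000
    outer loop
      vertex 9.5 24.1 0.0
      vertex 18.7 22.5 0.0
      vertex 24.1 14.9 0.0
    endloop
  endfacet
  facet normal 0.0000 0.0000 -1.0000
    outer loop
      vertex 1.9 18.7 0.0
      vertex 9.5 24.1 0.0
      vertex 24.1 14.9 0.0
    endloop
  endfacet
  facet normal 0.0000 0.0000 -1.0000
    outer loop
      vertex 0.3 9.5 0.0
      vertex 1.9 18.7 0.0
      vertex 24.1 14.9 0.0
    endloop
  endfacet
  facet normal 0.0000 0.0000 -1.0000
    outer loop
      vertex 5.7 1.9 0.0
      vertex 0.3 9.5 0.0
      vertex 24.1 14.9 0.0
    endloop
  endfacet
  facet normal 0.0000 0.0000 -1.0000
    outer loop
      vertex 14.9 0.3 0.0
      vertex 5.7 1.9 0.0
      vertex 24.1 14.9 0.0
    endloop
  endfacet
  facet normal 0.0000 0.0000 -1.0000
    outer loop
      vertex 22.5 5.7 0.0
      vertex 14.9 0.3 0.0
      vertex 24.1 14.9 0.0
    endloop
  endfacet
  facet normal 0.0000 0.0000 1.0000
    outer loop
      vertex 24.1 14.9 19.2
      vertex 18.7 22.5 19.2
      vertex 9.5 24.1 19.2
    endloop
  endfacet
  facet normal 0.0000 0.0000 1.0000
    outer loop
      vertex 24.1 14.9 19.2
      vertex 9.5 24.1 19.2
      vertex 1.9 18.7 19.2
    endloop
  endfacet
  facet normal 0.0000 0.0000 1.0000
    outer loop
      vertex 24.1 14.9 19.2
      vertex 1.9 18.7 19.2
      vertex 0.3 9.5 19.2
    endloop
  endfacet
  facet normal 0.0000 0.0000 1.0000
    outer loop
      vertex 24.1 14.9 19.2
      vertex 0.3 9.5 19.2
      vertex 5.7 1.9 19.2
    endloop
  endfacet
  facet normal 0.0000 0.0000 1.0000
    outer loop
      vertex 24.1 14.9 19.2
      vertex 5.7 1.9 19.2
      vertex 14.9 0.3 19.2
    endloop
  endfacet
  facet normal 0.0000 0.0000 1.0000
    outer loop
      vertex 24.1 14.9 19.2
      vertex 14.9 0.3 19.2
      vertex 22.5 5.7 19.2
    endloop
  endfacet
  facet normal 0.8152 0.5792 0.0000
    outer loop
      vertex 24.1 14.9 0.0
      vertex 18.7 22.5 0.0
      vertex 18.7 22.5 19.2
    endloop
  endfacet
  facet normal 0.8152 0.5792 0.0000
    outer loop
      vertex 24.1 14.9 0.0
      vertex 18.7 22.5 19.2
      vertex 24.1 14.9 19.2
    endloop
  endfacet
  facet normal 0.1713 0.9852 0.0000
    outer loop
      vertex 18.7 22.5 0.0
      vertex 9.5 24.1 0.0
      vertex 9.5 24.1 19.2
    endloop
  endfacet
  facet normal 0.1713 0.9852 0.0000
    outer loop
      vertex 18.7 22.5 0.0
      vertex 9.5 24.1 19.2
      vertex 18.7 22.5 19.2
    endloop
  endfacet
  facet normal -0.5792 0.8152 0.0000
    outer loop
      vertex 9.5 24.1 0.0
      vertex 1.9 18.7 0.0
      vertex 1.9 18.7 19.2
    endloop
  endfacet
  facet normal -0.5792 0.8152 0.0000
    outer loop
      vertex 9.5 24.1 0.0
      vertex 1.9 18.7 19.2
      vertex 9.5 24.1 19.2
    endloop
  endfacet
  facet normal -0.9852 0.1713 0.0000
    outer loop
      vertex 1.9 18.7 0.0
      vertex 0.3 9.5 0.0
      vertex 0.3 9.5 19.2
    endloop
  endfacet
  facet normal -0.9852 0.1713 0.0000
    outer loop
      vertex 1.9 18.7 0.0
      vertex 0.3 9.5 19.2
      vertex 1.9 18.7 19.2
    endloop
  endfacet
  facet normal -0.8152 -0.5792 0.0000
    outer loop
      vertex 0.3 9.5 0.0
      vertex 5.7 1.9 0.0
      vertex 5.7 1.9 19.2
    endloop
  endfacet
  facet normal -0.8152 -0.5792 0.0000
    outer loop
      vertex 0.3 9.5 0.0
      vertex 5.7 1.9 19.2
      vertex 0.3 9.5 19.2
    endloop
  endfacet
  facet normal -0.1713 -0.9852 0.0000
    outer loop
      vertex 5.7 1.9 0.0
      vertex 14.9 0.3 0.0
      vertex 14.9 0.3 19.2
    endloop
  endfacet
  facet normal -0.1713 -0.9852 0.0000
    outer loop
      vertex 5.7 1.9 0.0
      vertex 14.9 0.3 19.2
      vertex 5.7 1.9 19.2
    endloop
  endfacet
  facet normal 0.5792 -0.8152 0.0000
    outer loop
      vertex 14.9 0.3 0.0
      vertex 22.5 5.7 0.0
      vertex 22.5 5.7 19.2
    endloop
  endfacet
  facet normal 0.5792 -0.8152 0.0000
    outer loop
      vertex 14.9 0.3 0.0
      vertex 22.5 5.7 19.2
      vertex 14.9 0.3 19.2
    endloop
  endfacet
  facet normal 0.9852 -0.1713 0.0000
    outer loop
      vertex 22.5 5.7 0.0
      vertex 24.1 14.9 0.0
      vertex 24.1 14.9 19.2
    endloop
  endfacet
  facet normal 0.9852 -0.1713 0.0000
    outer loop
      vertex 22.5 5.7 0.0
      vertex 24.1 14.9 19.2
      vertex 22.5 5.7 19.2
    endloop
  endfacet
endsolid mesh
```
; perimeter-only toolpath
G21 ; units = mm
G90 ; absolute positioning
G28 ; home
; layer 1
G0 Z2.4
G0 X24.1 Y14.9
G1 X18.7 Y22.5
G1 X9.5 Y24.1
G1 X1.9 Y18.7
G1 X0.3 Y9.5
G1 X5.7 Y1.9
G1 X14.9 Y0.3
G1 X22.5 Y5.7
G1 X24.1 Y14.9
; layer 2
G0 Z4.8
G0 X24.1 Y14.9
G1 X18.7 Y22.5
G1 X9.5 Y24.1
G1 X1.9 Y18.7
G1 X0.3 Y9.5
G1 X5.7 Y1.9
G1 X14.9 Y0.3
G1 X22.5 Y5.7
G1 X24.1 Y14.9
; layer 3
G0 Z7.2
G0 X24.1 Y14.9
G1 X18.7 Y22.5
G1 X9.5 Y24.1
G1 X1.9 Y18.7
G1 X0.3 Y9.5
G1 X5.7 Y1.9
G1 X14.9 Y0.3
G1 X22.5 Y5.7
G1 X24.1 Y14.9
; layer 4
G0 Z9.6
G0 X24.1 Y14.9
G1 X18.7 Y22.5
G1 X9.5 Y24.1
G1 X1.9 Y18.7
G1 X0.3 Y9.5
G1 X5.7 Y1.9
G1 X14.9 Y0.3
G1 X22.5 Y5.7
G1 X24.1 Y14.9
; layer 5
G0 Z12.0
G0 X24.1 Y14.9
G1 X18.7 Y22.5
G1 X9.5 Y24.1
G1 X1.9 Y18.7
G1 X0.3 Y9.5
G1 X5.7 Y1.9
G1 X14.9 Y0.3
G1 X22.5 Y5.7
G1 X24.1 Y14.9
; layer 6
G0 Z14.4
G0 X24.1 Y14.9
G1 X18.7 Y22.5
G1 X9.5 Y24.1
G1 X1.9 Y18.7
G1 X0.3 Y9.5
G1 X5.7 Y1.9
G1 X14.9 Y0.3
G1 X22.5 Y5.7
G1 X24.1 Y14.9
; layer 7
G0 Z16.8
G0 X24.1 Y14.9
G1 X18.7 Y22.5
G1 X9.5 Y24.1
G1 X1.9 Y18.7
G1 X0.3 Y9.5
G1 X5.7 Y1.9
G1 X14.9 Y0.3
G1 X22.5 Y5.7
G1 X24.1 Y14.9
; layer 8
G0 Z19.2
G0 X24.1 Y14.9
G1 X18.7 Y22.5
G1 X9.5 Y24.1
G1 X1.9 Y18.7
G1 X0.3 Y9.5
G1 X5.7 Y1.9
G1 X14.9 Y0.3
G1 X22.5 Y5.7
G1 X24.1 Y14.9
M2 ; end

The solid is a regular 8-sided prism (a cylinder approximated with 8 flat sides), circumscribed radius ≈ 12.2 mm, height ≈ 19.2 mm. Slicing at Δz = 2.4 mm — 8 equal slices spanning the solid's height, so layer i sits at z = i·h/8 — gives 8 non-empty perimeters. Each is a 8-segment closed polygon; G0 lifts to the layer z and rapids to the start vertex, then G1 traces the edges.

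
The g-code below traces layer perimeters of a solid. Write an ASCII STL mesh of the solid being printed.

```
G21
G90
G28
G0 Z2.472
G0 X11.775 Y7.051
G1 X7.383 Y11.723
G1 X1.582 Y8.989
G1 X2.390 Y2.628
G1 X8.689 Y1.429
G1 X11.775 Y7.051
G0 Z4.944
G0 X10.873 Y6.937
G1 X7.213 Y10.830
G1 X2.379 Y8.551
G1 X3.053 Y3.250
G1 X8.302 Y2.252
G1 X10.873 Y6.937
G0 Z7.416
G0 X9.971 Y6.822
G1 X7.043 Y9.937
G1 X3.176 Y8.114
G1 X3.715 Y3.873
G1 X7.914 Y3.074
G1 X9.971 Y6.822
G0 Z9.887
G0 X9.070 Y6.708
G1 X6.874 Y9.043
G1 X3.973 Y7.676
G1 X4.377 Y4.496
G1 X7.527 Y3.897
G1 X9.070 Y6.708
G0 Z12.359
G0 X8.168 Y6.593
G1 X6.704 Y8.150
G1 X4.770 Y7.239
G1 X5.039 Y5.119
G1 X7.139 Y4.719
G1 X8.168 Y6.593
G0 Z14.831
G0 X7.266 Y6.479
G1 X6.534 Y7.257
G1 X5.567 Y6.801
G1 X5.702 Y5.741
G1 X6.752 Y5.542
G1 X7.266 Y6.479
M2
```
solid part
  facet normal 0.0000 0.0000 -1.0000
    outer loop
      vertex 0.785 9.426 0.000
      vertex 7.553 12.616 0.000
      vertex 12.677 7.166 0.000
    endloop
  endfacet
  facet normal 0.0000 0.0000 -1.0000
    outer loop
      vertex 1.728 2.005 0.000
      vertex 0.785 9.426 0.000
      vertex 12.677 7.166 0.000
    endloop
  endfacet
  facet normal 0.0000 0.0000 -1.0000
    outer loop
      vertex 9.077 0.607 0.000
      vertex 1.728 2.005 0.000
      vertex 12.677 7.166 0.000
    endloop
  endfacet
  facet normal 0.6983 0.6565 0.2852
    outer loop
      vertex 12.677 7.166 0.000
      vertex 7.553 12.616 0.000
      vertex 6.364 6.364 17.303
    endloop
  endfacet
  facet normal -0.4086 0.8670 0.2852
    outer loop
      vertex 7.553 12.616 0.000
      vertex 0.785 9.426 0.000
      vertex 6.364 6.364 17.303
    endloop
  endfacet
  facet normal -0.9508 -0.1208 0.2852
    outer loop
      vertex 0.785 9.426 0.000
      vertex 1.728 2.005 0.000
      vertex 6.364 6.364 17.303
    endloop
  endfacet
  facet normal -0.1791 -0.9416 0.2852
    outer loop
      vertex 1.728 2.005 0.000
      vertex 9.077 0.607 0.000
      vertex 6.364 6.364 17.303
    endloop
  endfacet
  facet normal 0.8402 -0.4612 0.2852
    outer loop
      vertex 9.077 0.607 0.000
      vertex 12.677 7.166 0.000
      vertex 6.364 6.364 17.303
    endloop
  endfacet
endsolid part

The G0 Z moves step by Δz≈2.472 mm. The G1 loops shrink linearly with z, so the solid tapers from its base footprint up to z≈17.3. Closing with a flat bottom cap and the tapered top and triangulating gives 8 facets — a regular 5-sided pyramid, base circumscribed radius ≈ 6.36 mm, apex at z ≈ 17.3 mm.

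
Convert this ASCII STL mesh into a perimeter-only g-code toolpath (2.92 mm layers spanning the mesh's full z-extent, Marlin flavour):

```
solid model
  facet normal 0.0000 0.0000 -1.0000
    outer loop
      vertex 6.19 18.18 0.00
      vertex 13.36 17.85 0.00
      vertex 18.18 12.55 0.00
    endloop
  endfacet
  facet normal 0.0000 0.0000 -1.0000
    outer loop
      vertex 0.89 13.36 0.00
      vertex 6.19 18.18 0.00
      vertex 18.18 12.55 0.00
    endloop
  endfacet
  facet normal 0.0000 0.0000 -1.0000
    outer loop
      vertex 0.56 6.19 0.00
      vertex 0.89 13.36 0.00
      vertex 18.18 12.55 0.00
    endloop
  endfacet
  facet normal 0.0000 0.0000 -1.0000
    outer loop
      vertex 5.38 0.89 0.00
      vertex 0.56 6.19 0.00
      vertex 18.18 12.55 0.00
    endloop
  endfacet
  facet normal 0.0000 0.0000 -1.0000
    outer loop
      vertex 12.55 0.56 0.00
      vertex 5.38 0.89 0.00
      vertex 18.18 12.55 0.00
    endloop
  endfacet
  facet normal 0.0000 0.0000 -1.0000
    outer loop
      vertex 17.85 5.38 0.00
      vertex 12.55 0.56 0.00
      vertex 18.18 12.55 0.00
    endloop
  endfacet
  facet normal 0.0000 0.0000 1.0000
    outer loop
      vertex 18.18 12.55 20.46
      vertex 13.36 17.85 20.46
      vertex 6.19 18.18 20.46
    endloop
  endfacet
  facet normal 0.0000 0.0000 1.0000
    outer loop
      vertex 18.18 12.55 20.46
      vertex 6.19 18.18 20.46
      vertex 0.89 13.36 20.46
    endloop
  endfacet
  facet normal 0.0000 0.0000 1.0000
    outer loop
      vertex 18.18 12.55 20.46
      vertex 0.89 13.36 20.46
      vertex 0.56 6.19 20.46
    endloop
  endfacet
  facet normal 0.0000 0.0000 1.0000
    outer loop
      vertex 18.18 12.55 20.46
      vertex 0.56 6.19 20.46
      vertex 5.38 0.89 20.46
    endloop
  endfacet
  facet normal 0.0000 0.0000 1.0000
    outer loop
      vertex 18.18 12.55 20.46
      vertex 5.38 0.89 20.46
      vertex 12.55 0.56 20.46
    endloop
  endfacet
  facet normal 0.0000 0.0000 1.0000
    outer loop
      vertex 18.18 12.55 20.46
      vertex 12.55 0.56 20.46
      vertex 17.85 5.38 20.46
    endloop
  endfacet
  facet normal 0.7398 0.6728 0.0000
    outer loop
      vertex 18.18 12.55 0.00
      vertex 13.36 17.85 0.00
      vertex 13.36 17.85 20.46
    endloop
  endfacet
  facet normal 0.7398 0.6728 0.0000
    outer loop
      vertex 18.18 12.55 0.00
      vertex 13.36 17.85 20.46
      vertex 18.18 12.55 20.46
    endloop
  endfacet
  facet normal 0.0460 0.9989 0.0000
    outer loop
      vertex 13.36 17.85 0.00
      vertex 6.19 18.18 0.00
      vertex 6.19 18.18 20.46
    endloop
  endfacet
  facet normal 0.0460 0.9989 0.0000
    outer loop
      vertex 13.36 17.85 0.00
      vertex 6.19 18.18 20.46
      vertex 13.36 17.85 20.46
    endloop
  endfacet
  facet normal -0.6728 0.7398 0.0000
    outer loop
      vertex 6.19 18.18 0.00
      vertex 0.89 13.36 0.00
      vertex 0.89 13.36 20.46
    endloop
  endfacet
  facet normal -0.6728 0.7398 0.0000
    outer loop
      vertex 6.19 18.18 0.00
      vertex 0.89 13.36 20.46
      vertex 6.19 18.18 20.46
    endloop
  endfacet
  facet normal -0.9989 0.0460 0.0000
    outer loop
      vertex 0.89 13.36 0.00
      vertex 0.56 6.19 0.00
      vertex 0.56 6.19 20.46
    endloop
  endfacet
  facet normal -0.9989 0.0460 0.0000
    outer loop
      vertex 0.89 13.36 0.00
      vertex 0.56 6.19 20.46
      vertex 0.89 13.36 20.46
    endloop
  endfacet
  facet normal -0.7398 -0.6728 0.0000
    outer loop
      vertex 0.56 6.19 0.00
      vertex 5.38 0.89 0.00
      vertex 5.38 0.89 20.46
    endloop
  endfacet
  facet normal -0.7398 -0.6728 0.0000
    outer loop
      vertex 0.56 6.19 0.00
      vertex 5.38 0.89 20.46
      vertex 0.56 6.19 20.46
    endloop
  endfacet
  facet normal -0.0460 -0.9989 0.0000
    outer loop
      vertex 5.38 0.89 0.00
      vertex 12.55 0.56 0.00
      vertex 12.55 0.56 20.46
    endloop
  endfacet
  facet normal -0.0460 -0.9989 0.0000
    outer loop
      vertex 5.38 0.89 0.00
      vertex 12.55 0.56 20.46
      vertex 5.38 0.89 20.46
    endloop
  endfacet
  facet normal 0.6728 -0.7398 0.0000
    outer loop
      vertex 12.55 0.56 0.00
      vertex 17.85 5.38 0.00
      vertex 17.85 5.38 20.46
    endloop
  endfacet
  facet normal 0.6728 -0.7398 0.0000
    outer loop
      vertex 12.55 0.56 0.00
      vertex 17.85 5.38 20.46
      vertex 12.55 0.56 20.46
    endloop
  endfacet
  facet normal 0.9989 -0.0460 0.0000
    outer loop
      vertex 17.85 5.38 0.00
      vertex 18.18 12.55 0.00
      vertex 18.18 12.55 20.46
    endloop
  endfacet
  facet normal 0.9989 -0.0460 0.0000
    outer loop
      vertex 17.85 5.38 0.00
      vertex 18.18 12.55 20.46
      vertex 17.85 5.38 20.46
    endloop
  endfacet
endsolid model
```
; perimeter-only toolpath
G21 ; units = mm
G90 ; absolute positioning
G28 ; home
; layer 1
G0 Z2.92
G0 X18.18 Y12.55
G1 X13.36 Y17.85
G1 X6.19 Y18.18
G1 X0.89 Y13.36
G1 X0.56 Y6.19
G1 X5.38 Y0.89
G1 X12.55 Y0.56
G1 X17.85 Y5.38
G1 X18.18 Y12.55
; layer 2
G0 Z5.85
G0 X18.18 Y12.55
G1 X13.36 Y17.85
G1 X6.19 Y18.18
G1 X0.89 Y13.36
G1 X0.56 Y6.19
G1 X5.38 Y0.89
G1 X12.55 Y0.56
G1 X17.85 Y5.38
G1 X18.18 Y12.55
; layer 3
G0 Z8.77
G0 X18.18 Y12.55
G1 X13.36 Y17.85
G1 X6.19 Y18.18
G1 X0.89 Y13.36
G1 X0.56 Y6.19
G1 X5.38 Y0.89
G1 X12.55 Y0.56
G1 X17.85 Y5.38
G1 X18.18 Y12.55
; layer 4
G0 Z11.69
G0 X18.18 Y12.55
G1 X13.36 Y17.85
G1 X6.19 Y18.18
G1 X0.89 Y13.36
G1 X0.56 Y6.19
G1 X5.38 Y0.89
G1 X12.55 Y0.56
G1 X17.85 Y5.38
G1 X18.18 Y12.55
; layer 5
G0 Z14.61
G0 X18.18 Y12.55
G1 X13.36 Y17.85
G1 X6.19 Y18.18
G1 X0.89 Y13.36
G1 X0.56 Y6.19
G1 X5.38 Y0.89
G1 X12.55 Y0.56
G1 X17.85 Y5.38
G1 X18.18 Y12.55
; layer 6
G0 Z17.54
G0 X18.18 Y12.55
G1 X13.36 Y17.85
G1 X6.19 Y18.18
G1 X0.89 Y13.36
G1 X0.56 Y6.19
G1 X5.38 Y0.89
G1 X12.55 Y0.56
G1 X17.85 Y5.38
G1 X18.18 Y12.55
; layer 7
G0 Z20.46
G0 X18.18 Y12.55
G1 X13.36 Y17.85
G1 X6.19 Y18.18
G1 X0.89 Y13.36
G1 X0.56 Y6.19
G1 X5.38 Y0.89
G1 X12.55 Y0.56
G1 X17.85 Y5.38
G1 X18.18 Y12.55
M2 ; end

The solid is a regular 8-sided prism (a cylinder approximated with 8 flat sides), circumscribed radius ≈ 9.37 mm, height ≈ 20.5 mm. Slicing at Δz = 2.92 mm — 7 equal slices spanning the solid's height, so layer i sits at z = i·h/7 — gives 7 non-empty perimeters. Each is a 8-segment closed polygon; G0 lifts to the layer z and rapids to the start vertex, then G1 traces the edges.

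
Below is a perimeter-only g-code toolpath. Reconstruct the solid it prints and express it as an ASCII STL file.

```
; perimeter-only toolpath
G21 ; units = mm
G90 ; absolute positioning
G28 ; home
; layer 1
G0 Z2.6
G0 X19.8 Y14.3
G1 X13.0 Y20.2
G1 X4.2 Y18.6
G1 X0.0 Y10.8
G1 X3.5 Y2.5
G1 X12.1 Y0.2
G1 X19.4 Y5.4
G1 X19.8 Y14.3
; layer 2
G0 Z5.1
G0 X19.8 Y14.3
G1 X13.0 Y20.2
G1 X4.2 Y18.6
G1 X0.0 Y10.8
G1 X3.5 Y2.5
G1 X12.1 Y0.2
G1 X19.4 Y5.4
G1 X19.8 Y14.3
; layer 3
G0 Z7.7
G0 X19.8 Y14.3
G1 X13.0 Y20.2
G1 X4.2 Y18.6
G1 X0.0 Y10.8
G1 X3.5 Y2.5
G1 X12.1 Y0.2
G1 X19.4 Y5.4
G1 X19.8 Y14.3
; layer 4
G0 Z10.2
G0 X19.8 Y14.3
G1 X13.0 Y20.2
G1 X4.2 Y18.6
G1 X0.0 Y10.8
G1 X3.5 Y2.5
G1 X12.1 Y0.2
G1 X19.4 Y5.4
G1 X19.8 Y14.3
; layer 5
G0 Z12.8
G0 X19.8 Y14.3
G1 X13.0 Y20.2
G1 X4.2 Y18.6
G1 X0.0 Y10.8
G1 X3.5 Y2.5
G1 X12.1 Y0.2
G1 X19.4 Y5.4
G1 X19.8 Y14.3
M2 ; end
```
solid part
  facet normal 0.0000 0.0000 -1.0000
    outer loop
      vertex 4.2 18.6 0.0
      vertex 13.0 20.2 0.0
      vertex 19.8 14.3 0.0
    endloop
  endfacet
  facet normal 0.0000 0.0000 -1.0000
    outer loop
      vertex 0.0 10.8 0.0
      vertex 4.2 18.6 0.0
      vertex 19.8 14.3 0.0
    endloop
  endfacet
  facet normal 0.0000 0.0000 -1.0000
    outer loop
      vertex 3.5 2.5 0.0
      vertex 0.0 10.8 0.0
      vertex 19.8 14.3 0.0
    endloop
  endfacet
  facet normal 0.0000 0.0000 -1.0000
    outer loop
      vertex 12.1 0.2 0.0
      vertex 3.5 2.5 0.0
      vertex 19.8 14.3 0.0
    endloop
  endfacet
  facet normal 0.0000 0.0000 -1.0000
    outer loop
      vertex 19.4 5.4 0.0
      vertex 12.1 0.2 0.0
      vertex 19.8 14.3 0.0
    endloop
  endfacet
  facet normal 0.0000 0.0000 1.0000
    outer loop
      vertex 19.8 14.3 12.8
      vertex 13.0 20.2 12.8
      vertex 4.2 18.6 12.8
    endloop
  endfacet
  facet normal 0.0000 0.0000 1.0000
    outer loop
      vertex 19.8 14.3 12.8
      vertex 4.2 18.6 12.8
      vertex 0.0 10.8 12.8
    endloop
  endfacet
  facet normal 0.0000 0.0000 1.0000
    outer loop
      vertex 19.8 14.3 12.8
      vertex 0.0 10.8 12.8
      vertex 3.5 2.5 12.8
    endloop
  endfacet
  facet normal 0.0000 0.0000 1.0000
    outer loop
      vertex 19.8 14.3 12.8
      vertex 3.5 2.5 12.8
      vertex 12.1 0.2 12.8
    endloop
  endfacet
  facet normal 0.0000 0.0000 1.0000
    outer loop
      vertex 19.8 14.3 12.8
      vertex 12.1 0.2 12.8
      vertex 19.4 5.4 12.8
    endloop
  endfacet
  facet normal 0.6554 0.7553 0.0000
    outer loop
      vertex 19.8 14.3 0.0
      vertex 13.0 20.2 0.0
      vertex 13.0 20.2 12.8
    endloop
  endfacet
  facet normal 0.6554 0.7553 0.0000
    outer loop
      vertex 19.8 14.3 0.0
      vertex 13.0 20.2 12.8
      vertex 19.8 14.3 12.8
    endloop
  endfacet
  facet normal -0.1789 0.9839 0.0000
    outer loop
      vertex 13.0 20.2 0.0
      vertex 4.2 18.6 0.0
      vertex 4.2 18.6 12.8
    endloop
  endfacet
  facet normal -0.1789 0.9839 0.0000
    outer loop
      vertex 13.0 20.2 0.0
      vertex 4.2 18.6 12.8
      vertex 13.0 20.2 12.8
    endloop
  endfacet
  facet normal -0.8805 0.4741 0.0000
    outer loop
      vertex 4.2 18.6 0.0
      vertex 0.0 10.8 0.0
      vertex 0.0 10.8 12.8
    endloop
  endfacet
  facet normal -0.8805 0.4741 0.0000
    outer loop
      vertex 4.2 18.6 0.0
      vertex 0.0 10.8 12.8
      vertex 4.2 18.6 12.8
    endloop
  endfacet
  facet normal -0.9214 -0.3886 0.0000
    outer loop
      vertex 0.0 10.8 0.0
      vertex 3.5 2.5 0.0
      vertex 3.5 2.5 12.8
    endloop
  endfacet
  facet normal -0.9214 -0.3886 0.0000
    outer loop
      vertex 0.0 10.8 0.0
      vertex 3.5 2.5 12.8
      vertex 0.0 10.8 12.8
    endloop
  endfacet
  facet normal -0.2584 -0.9660 0.0000
    outer loop
      vertex 3.5 2.5 0.0
      vertex 12.1 0.2 0.0
      vertex 12.1 0.2 12.8
    endloop
  endfacet
  facet normal -0.2584 -0.9660 0.0000
    outer loop
      vertex 3.5 2.5 0.0
      vertex 12.1 0.2 12.8
      vertex 3.5 2.5 12.8
    endloop
  endfacet
  facet normal 0.5802 -0.8145 0.0000
    outer loop
      vertex 12.1 0.2 0.0
      vertex 19.4 5.4 0.0
      vertex 19.4 5.4 12.8
    endloop
  endfacet
  facet normal 0.5802 -0.8145 0.0000
    outer loop
      vertex 12.1 0.2 0.0
      vertex 19.4 5.4 12.8
      vertex 12.1 0.2 12.8
    endloop
  endfacet
  facet normal 0.9990 -0.0449 0.0000
    outer loop
      vertex 19.4 5.4 0.0
      vertex 19.8 14.3 0.0
      vertex 19.8 14.3 12.8
    endloop
  endfacet
  facet normal 0.9990 -0.0449 0.0000
    outer loop
      vertex 19.4 5.4 0.0
      vertex 19.8 14.3 12.8
      vertex 19.4 5.4 12.8
    endloop
  endfacet
endsolid part

The G0 Z moves step by Δz≈2.6 mm. Every layer's G1 loop is the same polygon, so the solid is a straight extrusion of it from z=0 to z≈12.8. Closing with flat bottom and top caps and triangulating gives 24 facets — a regular 7-sided prism (a cylinder approximated with 7 flat sides), circumscribed radius ≈ 10.3 mm, height ≈ 12.8 mm.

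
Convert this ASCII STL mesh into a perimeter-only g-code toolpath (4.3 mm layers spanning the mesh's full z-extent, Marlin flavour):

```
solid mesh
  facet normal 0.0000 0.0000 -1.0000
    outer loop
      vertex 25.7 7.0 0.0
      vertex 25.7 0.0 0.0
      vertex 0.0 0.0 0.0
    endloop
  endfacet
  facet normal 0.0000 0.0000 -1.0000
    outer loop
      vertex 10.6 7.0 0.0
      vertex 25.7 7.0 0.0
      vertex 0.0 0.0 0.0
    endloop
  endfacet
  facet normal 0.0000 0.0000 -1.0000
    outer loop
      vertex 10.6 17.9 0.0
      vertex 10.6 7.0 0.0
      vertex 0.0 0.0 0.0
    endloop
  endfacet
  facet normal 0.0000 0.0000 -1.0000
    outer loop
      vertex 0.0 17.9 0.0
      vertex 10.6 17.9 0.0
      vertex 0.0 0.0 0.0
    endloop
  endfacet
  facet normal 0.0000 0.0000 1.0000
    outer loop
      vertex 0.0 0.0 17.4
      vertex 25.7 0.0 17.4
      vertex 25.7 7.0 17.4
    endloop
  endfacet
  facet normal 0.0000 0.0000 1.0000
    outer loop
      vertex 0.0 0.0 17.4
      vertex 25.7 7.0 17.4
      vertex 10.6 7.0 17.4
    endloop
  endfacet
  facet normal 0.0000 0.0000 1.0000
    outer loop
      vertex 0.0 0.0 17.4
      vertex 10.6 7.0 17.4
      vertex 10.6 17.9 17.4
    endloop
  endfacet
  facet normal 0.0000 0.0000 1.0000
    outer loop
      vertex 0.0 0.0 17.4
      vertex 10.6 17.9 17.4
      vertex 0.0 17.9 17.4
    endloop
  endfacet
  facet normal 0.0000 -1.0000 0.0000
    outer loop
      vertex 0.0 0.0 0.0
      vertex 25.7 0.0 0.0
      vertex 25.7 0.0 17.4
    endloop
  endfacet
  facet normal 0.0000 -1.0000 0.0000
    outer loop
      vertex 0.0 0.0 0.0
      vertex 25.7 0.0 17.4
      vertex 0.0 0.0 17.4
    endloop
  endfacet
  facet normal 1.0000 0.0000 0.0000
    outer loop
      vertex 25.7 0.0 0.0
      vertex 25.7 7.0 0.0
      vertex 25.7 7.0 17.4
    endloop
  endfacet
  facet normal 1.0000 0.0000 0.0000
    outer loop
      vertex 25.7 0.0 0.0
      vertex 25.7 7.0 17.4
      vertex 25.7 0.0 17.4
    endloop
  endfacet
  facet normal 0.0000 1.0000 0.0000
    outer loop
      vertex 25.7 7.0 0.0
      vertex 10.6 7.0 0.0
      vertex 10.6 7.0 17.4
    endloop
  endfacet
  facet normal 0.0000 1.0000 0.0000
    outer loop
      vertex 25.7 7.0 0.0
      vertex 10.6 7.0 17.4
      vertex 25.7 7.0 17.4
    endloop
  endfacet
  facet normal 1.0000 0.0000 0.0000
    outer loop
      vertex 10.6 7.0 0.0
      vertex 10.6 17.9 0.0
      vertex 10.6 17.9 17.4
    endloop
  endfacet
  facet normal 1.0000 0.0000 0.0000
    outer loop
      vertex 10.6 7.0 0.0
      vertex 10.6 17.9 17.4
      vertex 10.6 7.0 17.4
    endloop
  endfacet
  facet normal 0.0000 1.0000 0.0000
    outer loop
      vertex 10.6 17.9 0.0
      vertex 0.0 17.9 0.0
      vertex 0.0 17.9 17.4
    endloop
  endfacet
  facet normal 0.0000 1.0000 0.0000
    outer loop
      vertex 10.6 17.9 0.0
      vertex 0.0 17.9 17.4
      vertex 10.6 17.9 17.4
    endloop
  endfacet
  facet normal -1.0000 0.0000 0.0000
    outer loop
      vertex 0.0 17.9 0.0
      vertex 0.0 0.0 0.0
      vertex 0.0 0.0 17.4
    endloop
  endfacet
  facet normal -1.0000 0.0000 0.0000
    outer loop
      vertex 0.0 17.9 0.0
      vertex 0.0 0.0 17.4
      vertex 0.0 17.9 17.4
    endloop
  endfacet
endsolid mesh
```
; perimeter-only toolpath
G21 ; units = mm
G90 ; absolute positioning
G28 ; home
; layer 1
G0 Z4.3
G0 X0.0 Y0.0
G1 X25.7 Y0.0
G1 X25.7 Y7.0
G1 X10.6 Y7.0
G1 X10.6 Y17.9
G1 X0.0 Y17.9
G1 X0.0 Y0.0
; layer 2
G0 Z8.7
G0 X0.0 Y0.0
G1 X25.7 Y0.0
G1 X25.7 Y7.0
G1 X10.6 Y7.0
G1 X10.6 Y17.9
G1 X0.0 Y17.9
G1 X0.0 Y0.0
; layer 3
G0 Z13.0
G0 X0.0 Y0.0
G1 X25.7 Y0.0
G1 X25.7 Y7.0
G1 X10.6 Y7.0
G1 X10.6 Y17.9
G1 X0.0 Y17.9
G1 X0.0 Y0.0
; layer 4
G0 Z17.4
G0 X0.0 Y0.0
G1 X25.7 Y0.0
G1 X25.7 Y7.0
G1 X10.6 Y7.0
G1 X10.6 Y17.9
G1 X0.0 Y17.9
G1 X0.0 Y0.0
M2 ; end

The solid is an L-shaped prism: outer 25.7 × 17.9 mm, arm thicknesses ≈ 7 mm (horizontal) and 10.6 mm (vertical), extruded 17.4 mm in z. Slicing at Δz = 4.3 mm — 4 equal slices spanning the solid's height, so layer i sits at z = i·h/4 — gives 4 non-empty perimeters. Each is a 6-segment closed polygon; G0 lifts to the layer z and rapids to the start vertex, then G1 traces the edges.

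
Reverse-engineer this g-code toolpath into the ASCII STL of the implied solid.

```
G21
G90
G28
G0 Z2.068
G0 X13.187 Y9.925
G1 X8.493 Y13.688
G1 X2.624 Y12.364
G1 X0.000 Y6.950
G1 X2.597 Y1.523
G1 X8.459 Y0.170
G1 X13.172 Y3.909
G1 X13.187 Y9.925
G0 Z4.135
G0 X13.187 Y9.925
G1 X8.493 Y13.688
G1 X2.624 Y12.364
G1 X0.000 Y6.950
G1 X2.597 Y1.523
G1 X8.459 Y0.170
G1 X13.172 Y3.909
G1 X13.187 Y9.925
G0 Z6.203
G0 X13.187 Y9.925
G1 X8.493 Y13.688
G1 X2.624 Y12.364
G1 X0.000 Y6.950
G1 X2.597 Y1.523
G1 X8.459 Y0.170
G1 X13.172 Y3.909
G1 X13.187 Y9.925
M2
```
solid part
  facet normal 0.0000 0.0000 -1.0000
    outer loop
      vertex 2.624 12.364 0.000
      vertex 8.493 13.688 0.000
      vertex 13.187 9.925 0.000
    endloop
  endfacet
  facet normal 0.0000 0.0000 -1.0000
    outer loop
      vertex 0.000 6.950 0.000
      vertex 2.624 12.364 0.000
      vertex 13.187 9.925 0.000
    endloop
  endfacet
  facet normal 0.0000 0.0000 -1.0000
    outer loop
      vertex 2.597 1.523 0.000
      vertex 0.000 6.950 0.000
      vertex 13.187 9.925 0.000
    endloop
  endfacet
  facet normal 0.0000 0.0000 -1.0000
    outer loop
      vertex 8.459 0.170 0.000
      vertex 2.597 1.523 0.000
      vertex 13.187 9.925 0.000
    endloop
  endfacet
  facet normal 0.0000 0.0000 -1.0000
    outer loop
      vertex 13.172 3.909 0.000
      vertex 8.459 0.170 0.000
      vertex 13.187 9.925 0.000
    endloop
  endfacet
  facet normal 0.0000 0.0000 1.0000
    outer loop
      vertex 13.187 9.925 6.203
      vertex 8.493 13.688 6.203
      vertex 2.624 12.364 6.203
    endloop
  endfacet
  facet normal 0.0000 0.0000 1.0000
    outer loop
      vertex 13.187 9.925 6.203
      vertex 2.624 12.364 6.203
      vertex 0.000 6.950 6.203
    endloop
  endfacet
  facet normal 0.0000 0.0000 1.0000
    outer loop
      vertex 13.187 9.925 6.203
      vertex 0.000 6.950 6.203
      vertex 2.597 1.523 6.203
    endloop
  endfacet
  facet normal 0.0000 0.0000 1.0000
    outer loop
      vertex 13.187 9.925 6.203
      vertex 2.597 1.523 6.203
      vertex 8.459 0.170 6.203
    endloop
  endfacet
  facet normal 0.0000 0.0000 1.0000
    outer loop
      vertex 13.187 9.925 6.203
      vertex 8.459 0.170 6.203
      vertex 13.172 3.909 6.203
    endloop
  endfacet
  facet normal 0.6255 0.7802 0.0000
    outer loop
      vertex 13.187 9.925 0.000
      vertex 8.493 13.688 0.000
      vertex 8.493 13.688 6.203
    endloop
  endfacet
  facet normal 0.6255 0.7802 0.0000
    outer loop
      vertex 13.187 9.925 0.000
      vertex 8.493 13.688 6.203
      vertex 13.187 9.925 6.203
    endloop
  endfacet
  facet normal -0.2201 0.9755 0.0000
    outer loop
      vertex 8.493 13.688 0.000
      vertex 2.624 12.364 0.000
      vertex 2.624 12.364 6.203
    endloop
  endfacet
  facet normal -0.2201 0.9755 0.0000
    outer loop
      vertex 8.493 13.688 0.000
      vertex 2.624 12.364 6.203
      vertex 8.493 13.688 6.203
    endloop
  endfacet
  facet normal -0.8999 0.4361 0.0000
    outer loop
      vertex 2.624 12.364 0.000
      vertex 0.000 6.950 0.000
      vertex 0.000 6.950 6.203
    endloop
  endfacet
  facet normal -0.8999 0.4361 0.0000
    outer loop
      vertex 2.624 12.364 0.000
      vertex 0.000 6.950 6.203
      vertex 2.624 12.364 6.203
    endloop
  endfacet
  facet normal -0.9020 -0.4317 0.0000
    outer loop
      vertex 0.000 6.950 0.000
      vertex 2.597 1.523 0.000
      vertex 2.597 1.523 6.203
    endloop
  endfacet
  facet normal -0.9020 -0.4317 0.0000
    outer loop
      vertex 0.000 6.950 0.000
      vertex 2.597 1.523 6.203
      vertex 0.000 6.950 6.203
    endloop
  endfacet
  facet normal -0.2249 -0.9744 0.0000
    outer loop
      vertex 2.597 1.523 0.000
      vertex 8.459 0.170 0.000
      vertex 8.459 0.170 6.203
    endloop
  endfacet
  facet normal -0.2249 -0.9744 0.0000
    outer loop
      vertex 2.597 1.523 0.000
      vertex 8.459 0.170 6.203
      vertex 2.597 1.523 6.203
    endloop
  endfacet
  facet normal 0.6215 -0.7834 0.0000
    outer loop
      vertex 8.459 0.170 0.000
      vertex 13.172 3.909 0.000
      vertex 13.172 3.909 6.203
    endloop
  endfacet
  facet normal 0.6215 -0.7834 0.0000
    outer loop
      vertex 8.459 0.170 0.000
      vertex 13.172 3.909 6.203
      vertex 8.459 0.170 6.203
    endloop
  endfacet
  facet normal 1.0000 -0.0025 0.0000
    outer loop
      vertex 13.172 3.909 0.000
      vertex 13.187 9.925 0.000
      vertex 13.187 9.925 6.203
    endloop
  endfacet
  facet normal 1.0000 -0.0025 0.0000
    outer loop
      vertex 13.172 3.909 0.000
      vertex 13.187 9.925 6.203
      vertex 13.172 3.909 6.203
    endloop
  endfacet
endsolid part

The G0 Z moves step by Δz≈2.068 mm. Every layer's G1 loop is the same polygon, so the solid is a straight extrusion of it from z=0 to z≈6.2. Closing with flat bottom and top caps and triangulating gives 24 facets — a regular 7-sided prism (a cylinder approximated with 7 flat sides), circumscribed radius ≈ 6.93 mm, height ≈ 6.2 mm.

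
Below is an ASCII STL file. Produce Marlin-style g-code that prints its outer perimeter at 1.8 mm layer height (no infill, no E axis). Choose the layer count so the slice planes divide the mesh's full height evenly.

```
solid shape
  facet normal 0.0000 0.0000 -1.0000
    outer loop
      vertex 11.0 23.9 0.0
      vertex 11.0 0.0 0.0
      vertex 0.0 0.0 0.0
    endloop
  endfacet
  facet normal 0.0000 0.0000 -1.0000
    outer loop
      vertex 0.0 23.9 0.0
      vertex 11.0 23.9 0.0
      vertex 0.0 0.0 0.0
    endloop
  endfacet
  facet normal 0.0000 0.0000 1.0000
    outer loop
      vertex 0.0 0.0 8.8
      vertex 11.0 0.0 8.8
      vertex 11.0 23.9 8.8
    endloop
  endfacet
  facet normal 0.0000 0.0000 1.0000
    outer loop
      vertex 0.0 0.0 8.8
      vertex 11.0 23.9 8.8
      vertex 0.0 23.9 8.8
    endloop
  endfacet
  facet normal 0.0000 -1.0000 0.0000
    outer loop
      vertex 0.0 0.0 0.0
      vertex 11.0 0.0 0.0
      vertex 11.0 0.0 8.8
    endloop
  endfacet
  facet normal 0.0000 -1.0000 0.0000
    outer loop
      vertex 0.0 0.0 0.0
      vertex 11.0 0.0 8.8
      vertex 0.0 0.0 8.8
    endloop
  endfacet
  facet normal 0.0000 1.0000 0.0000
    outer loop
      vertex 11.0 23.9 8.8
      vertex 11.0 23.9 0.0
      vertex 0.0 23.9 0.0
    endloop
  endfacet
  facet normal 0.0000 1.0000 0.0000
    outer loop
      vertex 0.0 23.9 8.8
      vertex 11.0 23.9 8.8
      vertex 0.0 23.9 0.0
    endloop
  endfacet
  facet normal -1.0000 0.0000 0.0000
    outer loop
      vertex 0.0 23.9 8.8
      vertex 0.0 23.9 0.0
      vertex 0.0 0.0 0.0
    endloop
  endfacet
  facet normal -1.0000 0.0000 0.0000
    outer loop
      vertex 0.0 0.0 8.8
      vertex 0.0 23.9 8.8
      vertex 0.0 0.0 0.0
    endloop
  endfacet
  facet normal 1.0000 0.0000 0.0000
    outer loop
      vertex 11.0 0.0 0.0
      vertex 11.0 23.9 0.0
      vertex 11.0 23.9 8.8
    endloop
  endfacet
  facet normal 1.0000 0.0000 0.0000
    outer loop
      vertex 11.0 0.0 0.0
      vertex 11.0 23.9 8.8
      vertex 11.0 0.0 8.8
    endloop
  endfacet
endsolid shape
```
; perimeter-only toolpath
G21 ; units = mm
G90 ; absolute positioning
G28 ; home
; layer 1
G0 Z1.8
G0 X0.0 Y0.0
G1 X11.0 Y0.0
G1 X11.0 Y23.9
G1 X0.0 Y23.9
G1 X0.0 Y0.0
; layer 2
G0 Z3.5
G0 X0.0 Y0.0
G1 X11.0 Y0.0
G1 X11.0 Y23.9
G1 X0.0 Y23.9
G1 X0.0 Y0.0
; layer 3
G0 Z5.3
G0 X0.0 Y0.0
G1 X11.0 Y0.0
G1 X11.0 Y23.9
G1 X0.0 Y23.9
G1 X0.0 Y0.0
; layer 4
G0 Z7.0
G0 X0.0 Y0.0
G1 X11.0 Y0.0
G1 X11.0 Y23.9
G1 X0.0 Y23.9
G1 X0.0 Y0.0
; layer 5
G0 Z8.8
G0 X0.0 Y0.0
G1 X11.0 Y0.0
G1 X11.0 Y23.9
G1 X0.0 Y23.9
G1 X0.0 Y0.0
M2 ; end

The solid is a rectangular box, roughly 11 × 23.9 mm footprint and 8.8 mm tall. Slicing at Δz = 1.8 mm — 5 equal slices spanning the solid's height, so layer i sits at z = i·h/5 — gives 5 non-empty perimeters. Each is a 4-segment closed polygon; G0 lifts to the layer z and rapids to the start vertex, then G1 traces the edges.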